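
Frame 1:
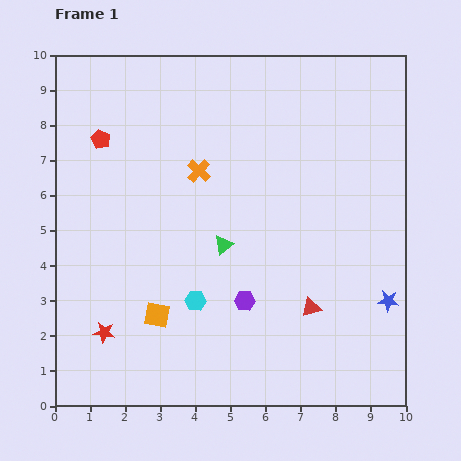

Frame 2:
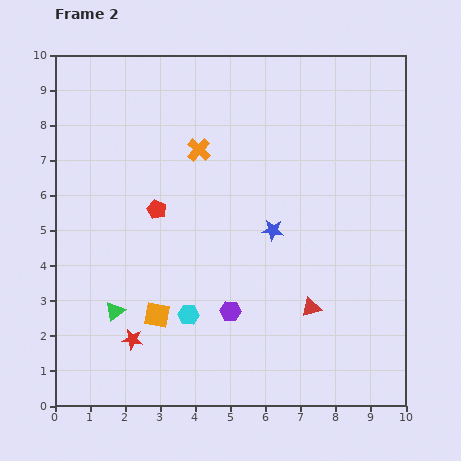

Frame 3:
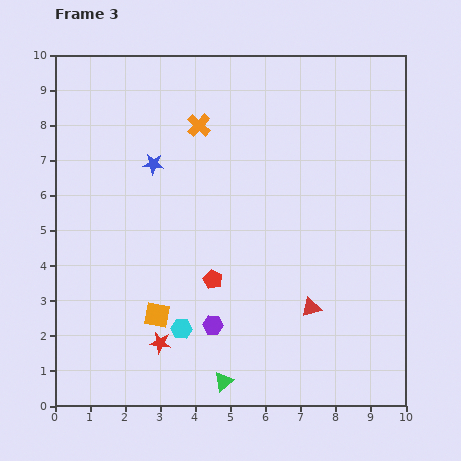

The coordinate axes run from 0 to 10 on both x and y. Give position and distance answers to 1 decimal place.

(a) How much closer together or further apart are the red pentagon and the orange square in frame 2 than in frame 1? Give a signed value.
-2.2

Distance in frame 1: 5.2. Distance in frame 2: 3.0.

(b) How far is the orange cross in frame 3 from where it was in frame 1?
1.3

The orange cross moved from (4.1, 6.7) to (4.1, 8.0), a distance of √(0.0² + 1.3²) ≈ 1.3.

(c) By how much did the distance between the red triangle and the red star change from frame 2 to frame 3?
-0.8

Distance in frame 2: 5.2. Distance in frame 3: 4.4.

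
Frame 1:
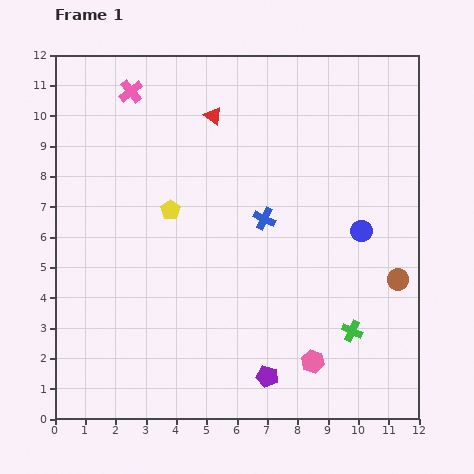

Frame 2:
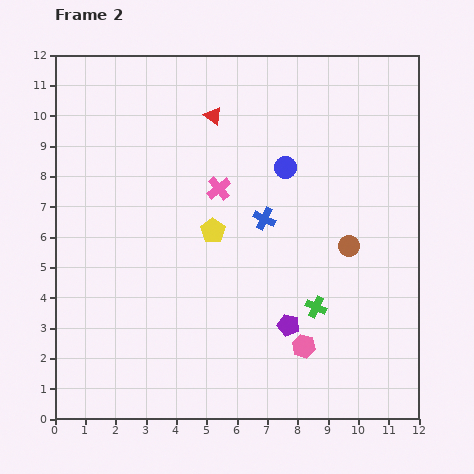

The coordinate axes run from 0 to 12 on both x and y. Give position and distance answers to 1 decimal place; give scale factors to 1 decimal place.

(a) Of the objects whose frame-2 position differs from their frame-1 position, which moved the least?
the pink hexagon

(moved 0.6)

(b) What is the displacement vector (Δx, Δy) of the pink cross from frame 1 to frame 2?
(2.9, -3.2)

The pink cross was at (2.5, 10.8) in frame 1 and (5.4, 7.6) in frame 2.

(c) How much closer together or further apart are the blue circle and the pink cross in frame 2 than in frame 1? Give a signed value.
-6.6

Distance in frame 1: 8.9. Distance in frame 2: 2.3.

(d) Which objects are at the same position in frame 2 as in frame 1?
the red triangle, the blue cross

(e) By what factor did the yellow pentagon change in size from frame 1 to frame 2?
1.3×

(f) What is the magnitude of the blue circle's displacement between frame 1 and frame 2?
3.3

The blue circle moved from (10.1, 6.2) to (7.6, 8.3), a distance of √(2.5² + 2.1²) ≈ 3.3.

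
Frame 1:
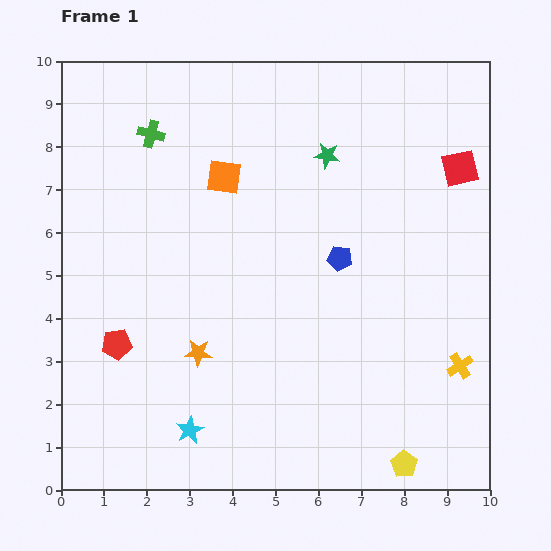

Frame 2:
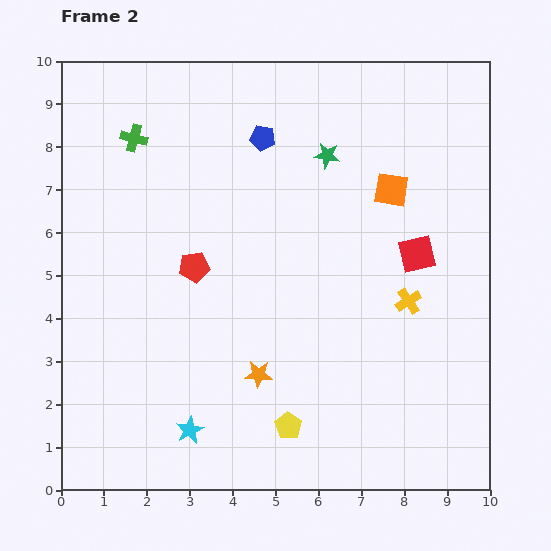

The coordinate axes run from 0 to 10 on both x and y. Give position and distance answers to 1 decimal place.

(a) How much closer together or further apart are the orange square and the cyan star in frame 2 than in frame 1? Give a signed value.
+1.3

Distance in frame 1: 6.0. Distance in frame 2: 7.3.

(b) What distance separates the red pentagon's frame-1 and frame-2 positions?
2.5

The red pentagon moved from (1.3, 3.4) to (3.1, 5.2), a distance of √(1.8² + 1.8²) ≈ 2.5.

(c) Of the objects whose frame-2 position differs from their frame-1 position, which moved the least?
the green cross

(moved 0.4)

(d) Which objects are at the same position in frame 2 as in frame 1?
the cyan star, the green star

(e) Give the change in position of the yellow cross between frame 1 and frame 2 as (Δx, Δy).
(-1.2, 1.5)

The yellow cross was at (9.3, 2.9) in frame 1 and (8.1, 4.4) in frame 2.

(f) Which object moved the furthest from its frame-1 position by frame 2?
the orange square

(moved 3.9; next 3.3)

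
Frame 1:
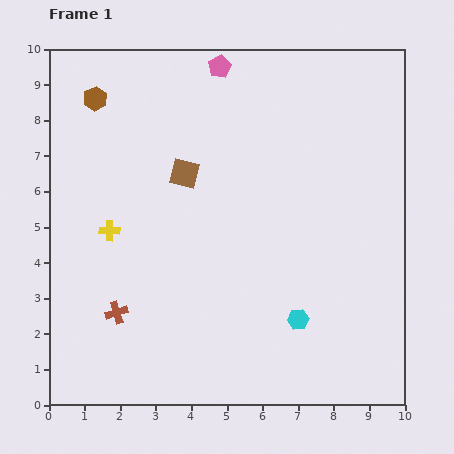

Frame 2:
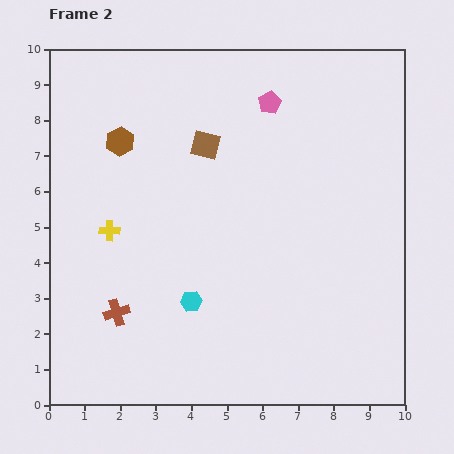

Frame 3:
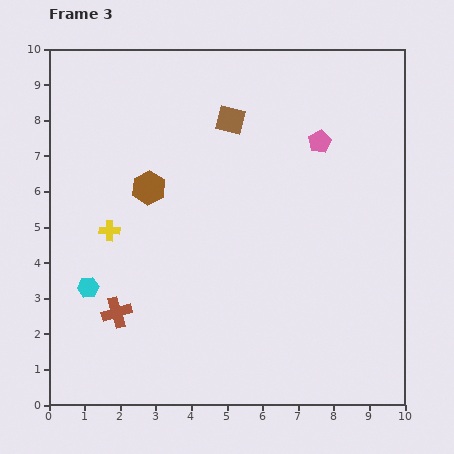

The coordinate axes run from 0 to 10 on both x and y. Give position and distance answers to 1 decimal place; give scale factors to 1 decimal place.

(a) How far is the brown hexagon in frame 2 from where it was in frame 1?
1.4

The brown hexagon moved from (1.3, 8.6) to (2.0, 7.4), a distance of √(0.7² + 1.2²) ≈ 1.4.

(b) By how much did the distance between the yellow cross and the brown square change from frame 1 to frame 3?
+2.0

Distance in frame 1: 2.6. Distance in frame 3: 4.6.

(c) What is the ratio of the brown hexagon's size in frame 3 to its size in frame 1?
1.4×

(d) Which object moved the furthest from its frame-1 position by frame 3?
the cyan hexagon

(moved 6.0; next 3.5)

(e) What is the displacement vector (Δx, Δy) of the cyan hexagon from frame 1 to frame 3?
(-5.9, 0.9)

The cyan hexagon was at (7.0, 2.4) in frame 1 and (1.1, 3.3) in frame 3.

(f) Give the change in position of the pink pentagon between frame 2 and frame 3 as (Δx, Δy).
(1.4, -1.1)

The pink pentagon was at (6.2, 8.5) in frame 2 and (7.6, 7.4) in frame 3.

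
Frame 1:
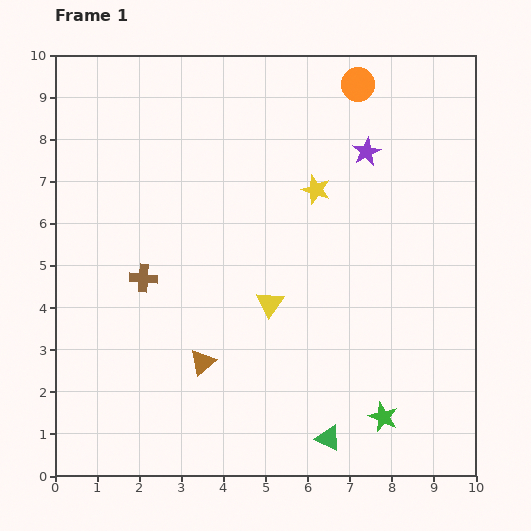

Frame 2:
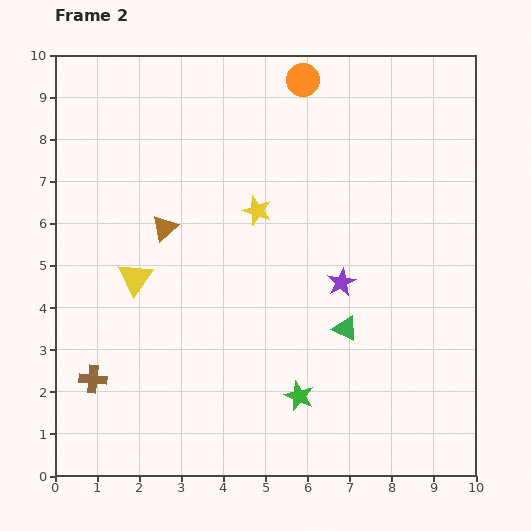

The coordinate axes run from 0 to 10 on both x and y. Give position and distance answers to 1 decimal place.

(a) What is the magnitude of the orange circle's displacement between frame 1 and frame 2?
1.3

The orange circle moved from (7.2, 9.3) to (5.9, 9.4), a distance of √(1.3² + 0.1²) ≈ 1.3.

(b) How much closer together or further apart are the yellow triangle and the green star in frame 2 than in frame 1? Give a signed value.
+1.0

Distance in frame 1: 3.8. Distance in frame 2: 4.8.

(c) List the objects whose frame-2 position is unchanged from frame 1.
none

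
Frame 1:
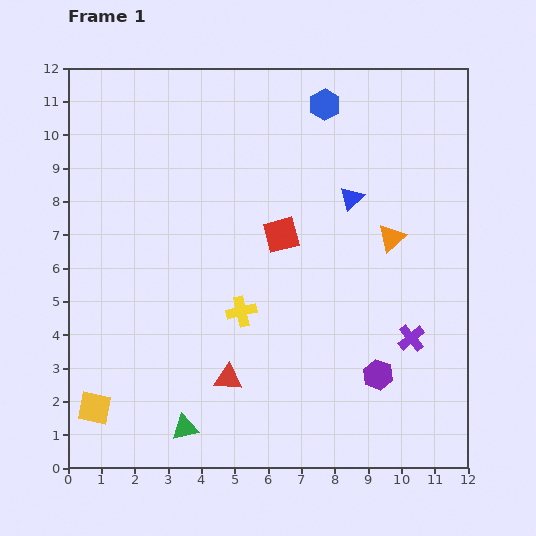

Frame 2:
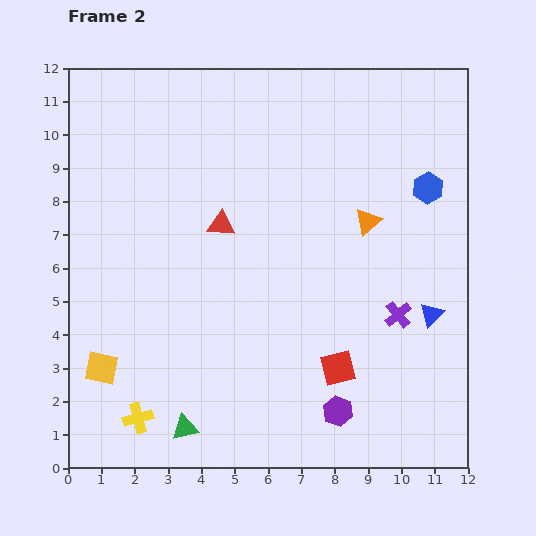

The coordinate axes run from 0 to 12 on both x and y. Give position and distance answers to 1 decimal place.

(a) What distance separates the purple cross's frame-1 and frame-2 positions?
0.8

The purple cross moved from (10.3, 3.9) to (9.9, 4.6), a distance of √(0.4² + 0.7²) ≈ 0.8.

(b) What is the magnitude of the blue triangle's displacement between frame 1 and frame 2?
4.2

The blue triangle moved from (8.5, 8.1) to (10.9, 4.6), a distance of √(2.4² + 3.5²) ≈ 4.2.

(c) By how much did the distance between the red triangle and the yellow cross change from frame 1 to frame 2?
+4.3

Distance in frame 1: 2.0. Distance in frame 2: 6.3.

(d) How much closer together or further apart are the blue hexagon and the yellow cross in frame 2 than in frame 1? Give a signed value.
+4.4

Distance in frame 1: 6.7. Distance in frame 2: 11.1.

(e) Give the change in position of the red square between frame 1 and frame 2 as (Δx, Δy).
(1.7, -4.0)

The red square was at (6.4, 7.0) in frame 1 and (8.1, 3.0) in frame 2.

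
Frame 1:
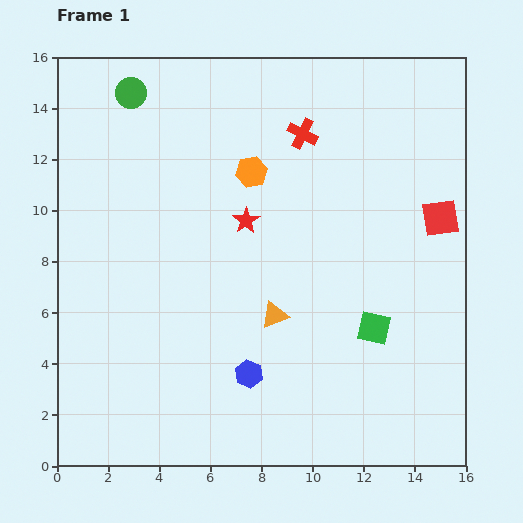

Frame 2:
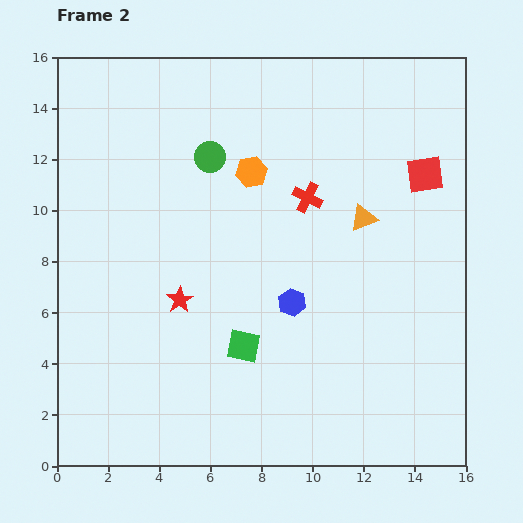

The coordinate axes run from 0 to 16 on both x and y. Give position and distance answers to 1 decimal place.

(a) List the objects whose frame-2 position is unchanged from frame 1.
the orange hexagon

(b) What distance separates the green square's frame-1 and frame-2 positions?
5.1

The green square moved from (12.4, 5.4) to (7.3, 4.7), a distance of √(5.1² + 0.7²) ≈ 5.1.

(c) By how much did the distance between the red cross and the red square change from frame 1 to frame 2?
-1.6

Distance in frame 1: 6.3. Distance in frame 2: 4.7.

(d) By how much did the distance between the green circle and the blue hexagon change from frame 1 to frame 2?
-5.4

Distance in frame 1: 11.9. Distance in frame 2: 6.5.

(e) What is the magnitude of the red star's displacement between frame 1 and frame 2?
4.0

The red star moved from (7.4, 9.6) to (4.8, 6.5), a distance of √(2.6² + 3.1²) ≈ 4.0.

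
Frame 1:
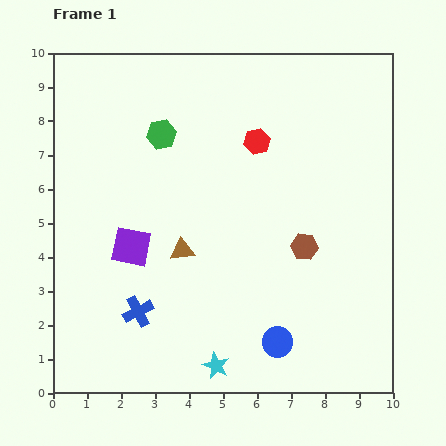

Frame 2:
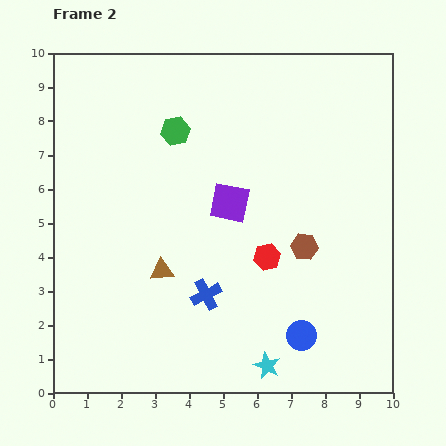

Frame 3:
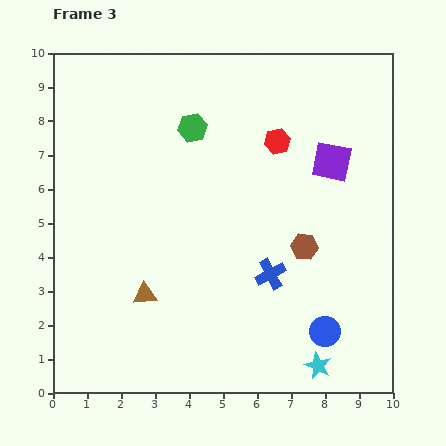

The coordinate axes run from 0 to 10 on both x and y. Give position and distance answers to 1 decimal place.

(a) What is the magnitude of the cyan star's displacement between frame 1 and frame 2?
1.5

The cyan star moved from (4.8, 0.8) to (6.3, 0.8), a distance of √(1.5² + 0.0²) ≈ 1.5.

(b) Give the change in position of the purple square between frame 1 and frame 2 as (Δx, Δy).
(2.9, 1.3)

The purple square was at (2.3, 4.3) in frame 1 and (5.2, 5.6) in frame 2.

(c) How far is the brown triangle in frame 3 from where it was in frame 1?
1.7

The brown triangle moved from (3.8, 4.2) to (2.7, 2.9), a distance of √(1.1² + 1.3²) ≈ 1.7.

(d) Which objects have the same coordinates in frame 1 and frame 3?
the brown hexagon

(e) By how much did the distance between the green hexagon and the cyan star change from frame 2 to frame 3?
+0.5

Distance in frame 2: 7.4. Distance in frame 3: 7.9.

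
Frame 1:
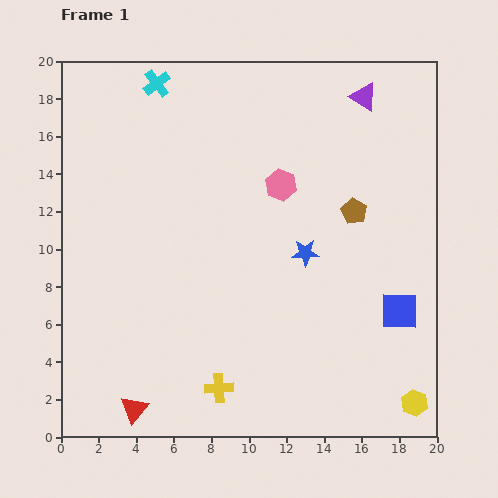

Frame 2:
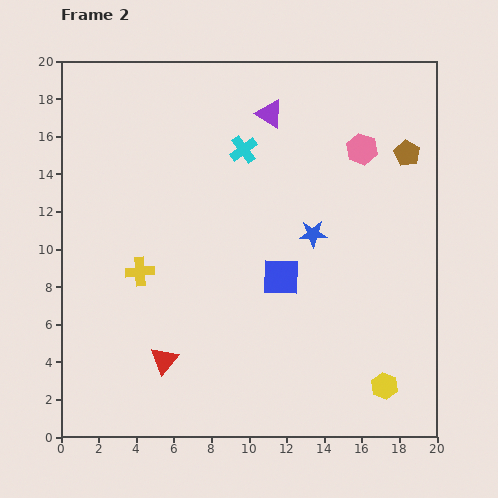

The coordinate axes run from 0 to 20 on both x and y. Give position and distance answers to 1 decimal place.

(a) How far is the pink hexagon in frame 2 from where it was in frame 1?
4.7

The pink hexagon moved from (11.7, 13.4) to (16.0, 15.3), a distance of √(4.3² + 1.9²) ≈ 4.7.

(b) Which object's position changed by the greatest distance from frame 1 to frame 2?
the yellow cross

(moved 7.5; next 6.6)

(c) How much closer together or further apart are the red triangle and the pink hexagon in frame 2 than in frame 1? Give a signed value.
+1.2

Distance in frame 1: 14.2. Distance in frame 2: 15.4.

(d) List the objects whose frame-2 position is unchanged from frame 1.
none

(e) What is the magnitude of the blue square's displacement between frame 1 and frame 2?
6.6

The blue square moved from (18.0, 6.7) to (11.7, 8.5), a distance of √(6.3² + 1.8²) ≈ 6.6.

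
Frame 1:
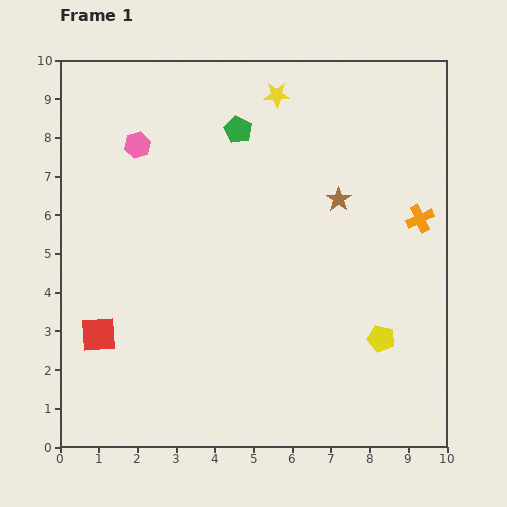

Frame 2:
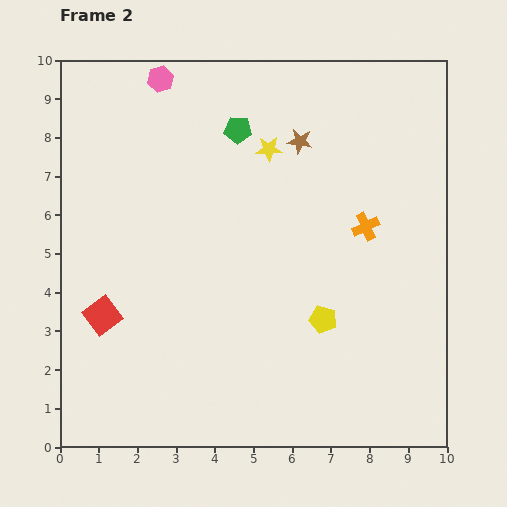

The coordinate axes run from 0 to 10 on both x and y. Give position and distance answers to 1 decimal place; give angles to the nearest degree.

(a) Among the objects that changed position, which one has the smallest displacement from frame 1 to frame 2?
the red square

(moved 0.5)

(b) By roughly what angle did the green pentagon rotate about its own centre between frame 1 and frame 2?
25° counter-clockwise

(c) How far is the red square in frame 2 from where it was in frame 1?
0.5

The red square moved from (1.0, 2.9) to (1.1, 3.4), a distance of √(0.1² + 0.5²) ≈ 0.5.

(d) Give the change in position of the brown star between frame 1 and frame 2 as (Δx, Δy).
(-1.0, 1.5)

The brown star was at (7.2, 6.4) in frame 1 and (6.2, 7.9) in frame 2.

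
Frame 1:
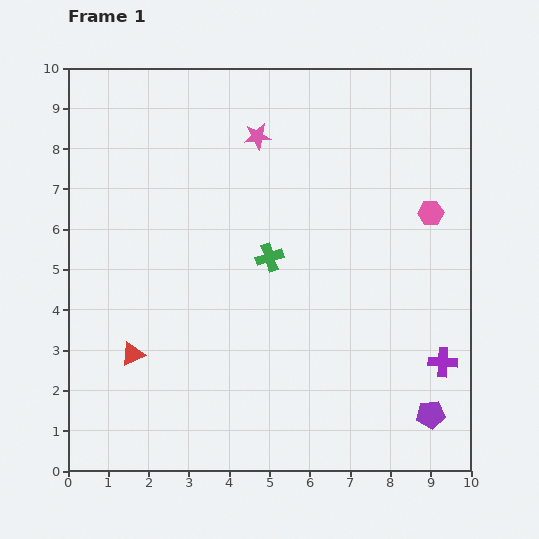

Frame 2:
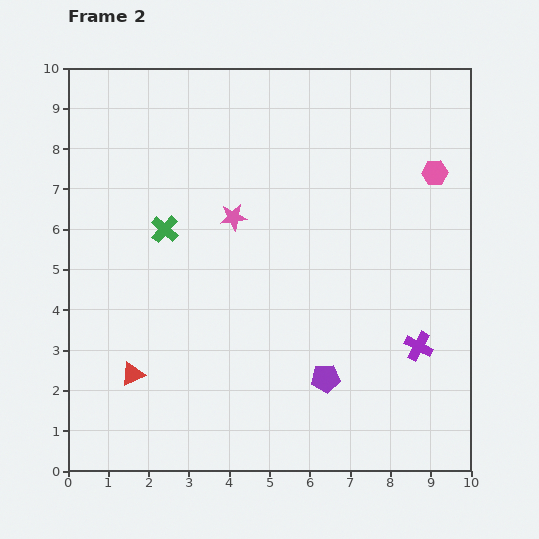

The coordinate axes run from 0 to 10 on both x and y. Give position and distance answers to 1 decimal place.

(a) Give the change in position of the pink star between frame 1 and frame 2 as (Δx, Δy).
(-0.6, -2.0)

The pink star was at (4.7, 8.3) in frame 1 and (4.1, 6.3) in frame 2.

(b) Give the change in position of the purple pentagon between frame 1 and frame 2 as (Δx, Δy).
(-2.6, 0.9)

The purple pentagon was at (9.0, 1.4) in frame 1 and (6.4, 2.3) in frame 2.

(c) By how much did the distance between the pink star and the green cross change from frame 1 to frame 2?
-1.3

Distance in frame 1: 3.0. Distance in frame 2: 1.7.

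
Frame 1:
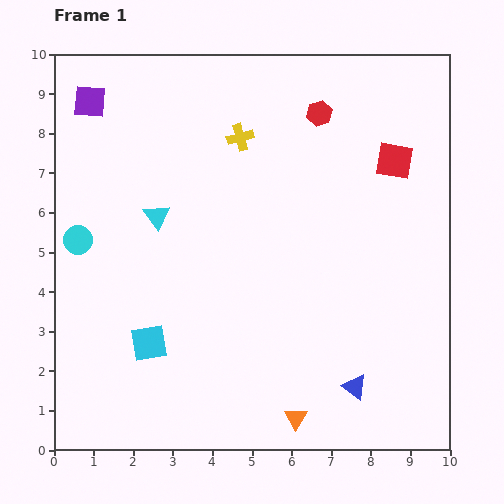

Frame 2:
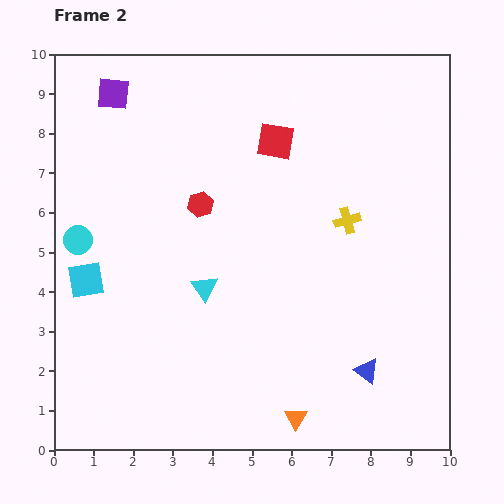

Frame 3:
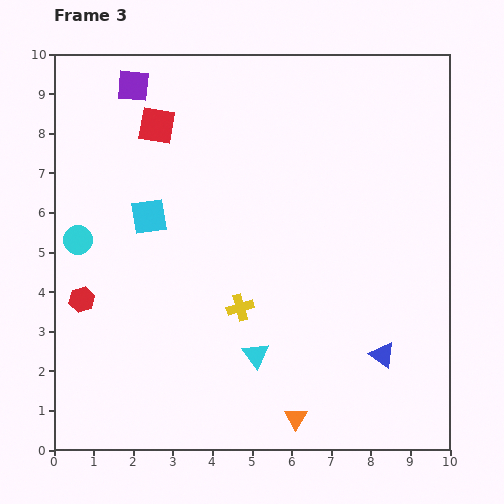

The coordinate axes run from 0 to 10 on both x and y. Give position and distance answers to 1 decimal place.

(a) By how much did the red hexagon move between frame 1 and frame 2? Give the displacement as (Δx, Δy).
(-3.0, -2.3)

The red hexagon was at (6.7, 8.5) in frame 1 and (3.7, 6.2) in frame 2.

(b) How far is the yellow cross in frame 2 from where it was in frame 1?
3.4

The yellow cross moved from (4.7, 7.9) to (7.4, 5.8), a distance of √(2.7² + 2.1²) ≈ 3.4.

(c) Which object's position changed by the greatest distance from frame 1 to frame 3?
the red hexagon

(moved 7.6; next 6.1)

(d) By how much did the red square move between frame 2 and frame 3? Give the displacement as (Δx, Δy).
(-3.0, 0.4)

The red square was at (5.6, 7.8) in frame 2 and (2.6, 8.2) in frame 3.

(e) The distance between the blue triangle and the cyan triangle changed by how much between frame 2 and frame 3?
-1.4

Distance in frame 2: 4.6. Distance in frame 3: 3.2.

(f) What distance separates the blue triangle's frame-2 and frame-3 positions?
0.6

The blue triangle moved from (7.9, 2.0) to (8.3, 2.4), a distance of √(0.4² + 0.4²) ≈ 0.6.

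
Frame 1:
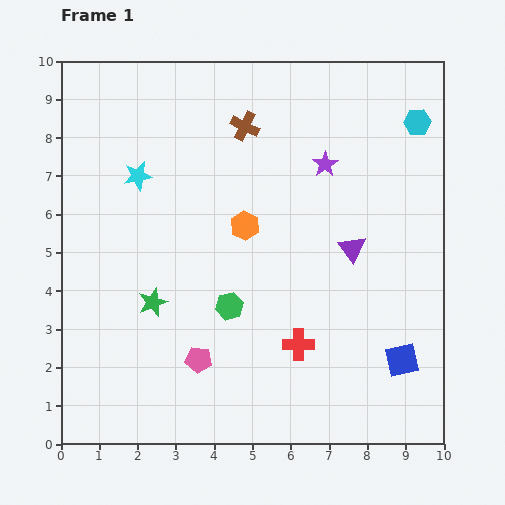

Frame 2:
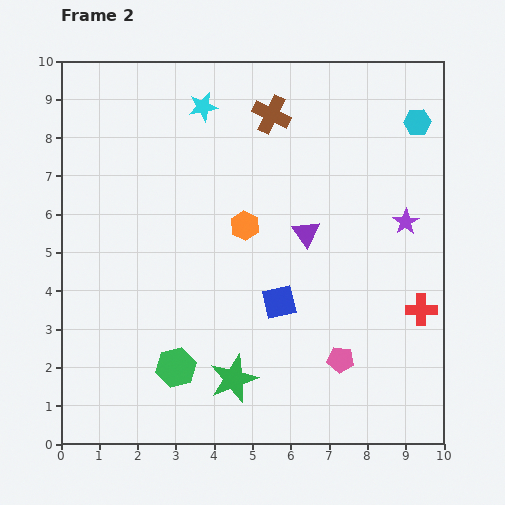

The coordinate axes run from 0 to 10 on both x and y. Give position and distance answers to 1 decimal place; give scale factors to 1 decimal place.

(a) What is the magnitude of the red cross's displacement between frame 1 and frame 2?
3.3

The red cross moved from (6.2, 2.6) to (9.4, 3.5), a distance of √(3.2² + 0.9²) ≈ 3.3.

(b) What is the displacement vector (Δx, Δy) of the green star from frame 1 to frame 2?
(2.1, -2.0)

The green star was at (2.4, 3.7) in frame 1 and (4.5, 1.7) in frame 2.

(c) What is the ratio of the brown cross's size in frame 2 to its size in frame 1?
1.3×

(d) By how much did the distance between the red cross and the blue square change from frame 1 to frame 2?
+1.0

Distance in frame 1: 2.7. Distance in frame 2: 3.7.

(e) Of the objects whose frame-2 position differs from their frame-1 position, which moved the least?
the brown cross

(moved 0.8)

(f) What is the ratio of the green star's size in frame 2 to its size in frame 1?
1.6×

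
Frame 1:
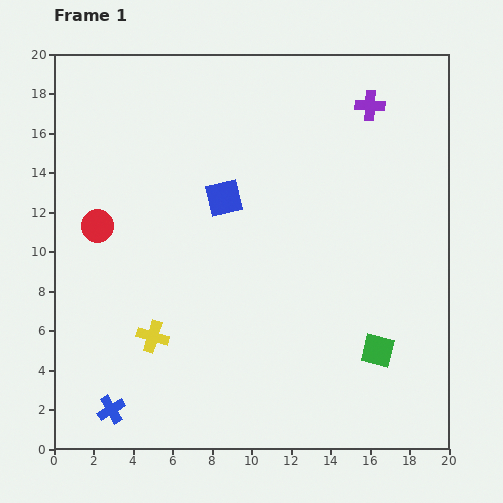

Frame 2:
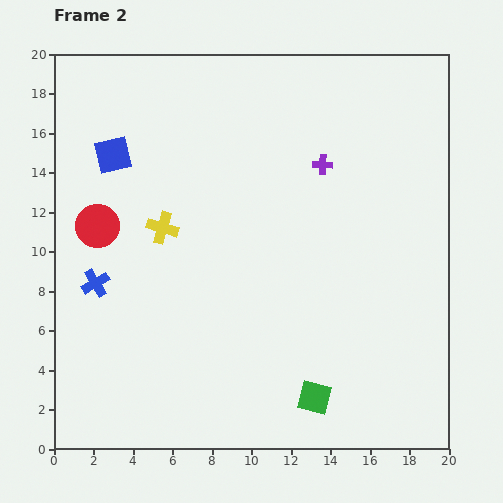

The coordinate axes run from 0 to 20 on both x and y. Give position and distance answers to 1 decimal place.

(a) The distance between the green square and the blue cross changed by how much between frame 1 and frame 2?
-1.3

Distance in frame 1: 13.8. Distance in frame 2: 12.5.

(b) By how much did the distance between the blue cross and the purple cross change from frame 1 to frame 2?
-7.2

Distance in frame 1: 20.2. Distance in frame 2: 13.0.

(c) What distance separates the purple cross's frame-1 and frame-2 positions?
3.8

The purple cross moved from (16.0, 17.4) to (13.6, 14.4), a distance of √(2.4² + 3.0²) ≈ 3.8.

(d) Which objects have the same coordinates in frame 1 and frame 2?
the red circle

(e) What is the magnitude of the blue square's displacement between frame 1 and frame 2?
6.0

The blue square moved from (8.6, 12.7) to (3.0, 14.9), a distance of √(5.6² + 2.2²) ≈ 6.0.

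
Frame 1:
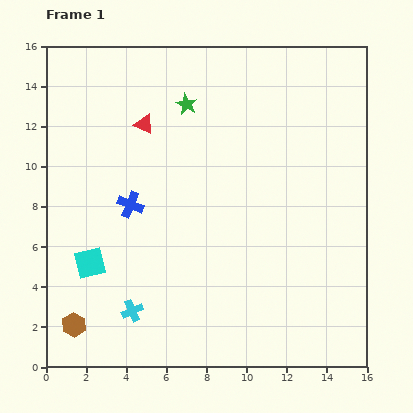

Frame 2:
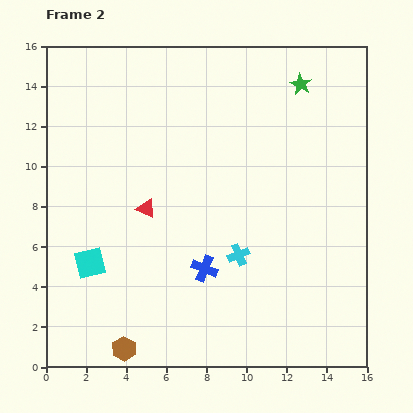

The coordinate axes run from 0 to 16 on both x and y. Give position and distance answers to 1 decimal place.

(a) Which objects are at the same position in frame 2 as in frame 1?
the cyan square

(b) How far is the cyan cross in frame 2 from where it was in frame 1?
6.0

The cyan cross moved from (4.3, 2.8) to (9.6, 5.6), a distance of √(5.3² + 2.8²) ≈ 6.0.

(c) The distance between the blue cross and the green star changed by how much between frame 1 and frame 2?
+4.7

Distance in frame 1: 5.7. Distance in frame 2: 10.4.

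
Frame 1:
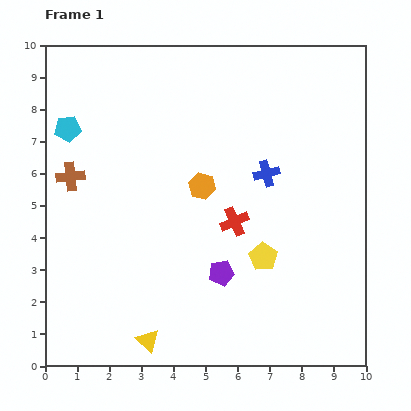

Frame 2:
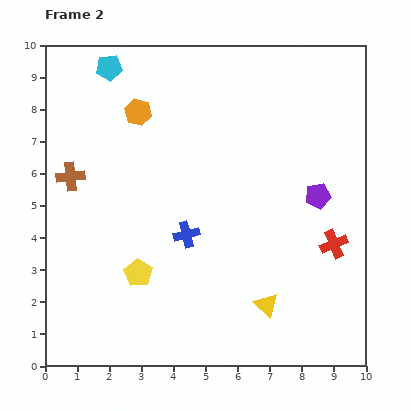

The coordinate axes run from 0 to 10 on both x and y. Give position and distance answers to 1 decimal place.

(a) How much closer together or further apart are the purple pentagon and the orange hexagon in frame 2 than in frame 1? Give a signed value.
+3.4

Distance in frame 1: 2.8. Distance in frame 2: 6.2.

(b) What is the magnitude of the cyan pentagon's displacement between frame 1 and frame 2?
2.3

The cyan pentagon moved from (0.7, 7.4) to (2.0, 9.3), a distance of √(1.3² + 1.9²) ≈ 2.3.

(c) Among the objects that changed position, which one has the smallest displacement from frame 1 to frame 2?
the cyan pentagon

(moved 2.3)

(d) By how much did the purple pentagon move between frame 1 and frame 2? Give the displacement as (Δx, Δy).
(3.0, 2.4)

The purple pentagon was at (5.5, 2.9) in frame 1 and (8.5, 5.3) in frame 2.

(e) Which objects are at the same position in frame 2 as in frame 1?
the brown cross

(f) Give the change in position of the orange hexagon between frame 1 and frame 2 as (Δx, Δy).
(-2.0, 2.3)

The orange hexagon was at (4.9, 5.6) in frame 1 and (2.9, 7.9) in frame 2.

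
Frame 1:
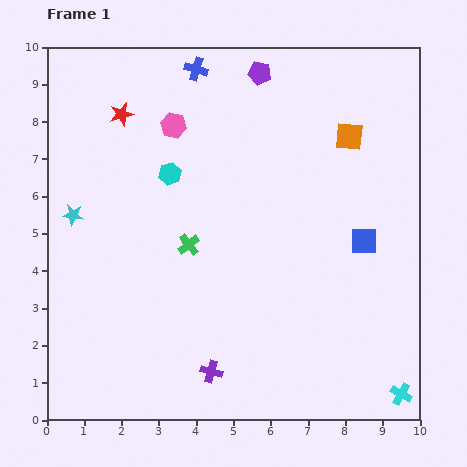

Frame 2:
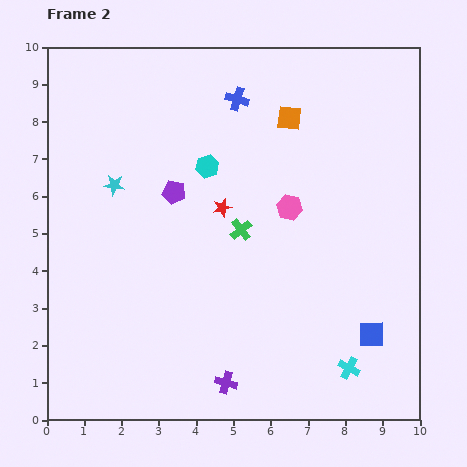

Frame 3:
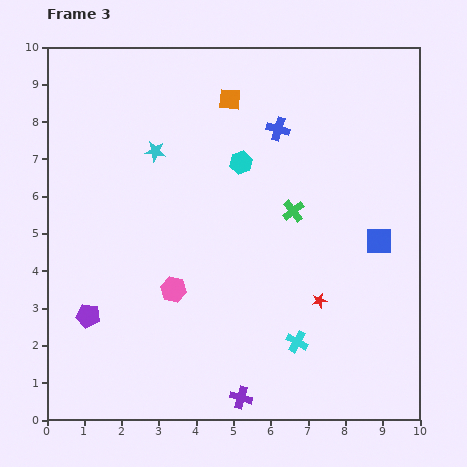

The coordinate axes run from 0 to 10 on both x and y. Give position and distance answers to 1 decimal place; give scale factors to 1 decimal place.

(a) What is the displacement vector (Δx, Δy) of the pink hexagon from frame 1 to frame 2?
(3.1, -2.2)

The pink hexagon was at (3.4, 7.9) in frame 1 and (6.5, 5.7) in frame 2.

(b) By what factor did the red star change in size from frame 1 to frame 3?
0.6×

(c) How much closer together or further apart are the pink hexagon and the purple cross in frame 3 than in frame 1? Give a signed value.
-3.3

Distance in frame 1: 6.7. Distance in frame 3: 3.4.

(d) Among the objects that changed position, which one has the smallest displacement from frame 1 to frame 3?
the blue square

(moved 0.4)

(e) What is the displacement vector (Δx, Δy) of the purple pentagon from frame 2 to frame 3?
(-2.3, -3.3)

The purple pentagon was at (3.4, 6.1) in frame 2 and (1.1, 2.8) in frame 3.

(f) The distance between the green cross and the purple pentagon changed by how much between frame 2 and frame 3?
+4.1

Distance in frame 2: 2.1. Distance in frame 3: 6.2.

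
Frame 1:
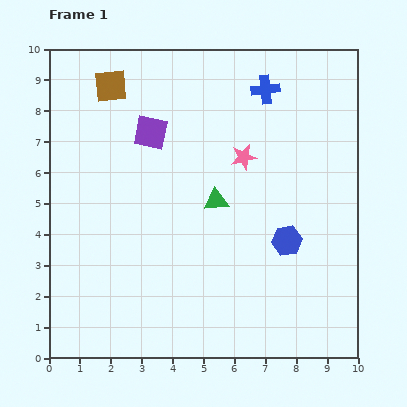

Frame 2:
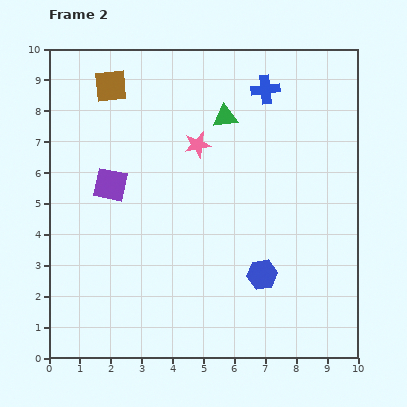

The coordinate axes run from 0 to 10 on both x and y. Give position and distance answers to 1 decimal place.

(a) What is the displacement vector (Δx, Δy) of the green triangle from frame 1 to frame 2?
(0.3, 2.7)

The green triangle was at (5.4, 5.1) in frame 1 and (5.7, 7.8) in frame 2.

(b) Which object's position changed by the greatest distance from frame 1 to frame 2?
the green triangle

(moved 2.7; next 2.1)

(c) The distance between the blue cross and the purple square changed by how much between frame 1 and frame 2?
+1.9

Distance in frame 1: 4.0. Distance in frame 2: 5.9.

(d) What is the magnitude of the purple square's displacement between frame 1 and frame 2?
2.1

The purple square moved from (3.3, 7.3) to (2.0, 5.6), a distance of √(1.3² + 1.7²) ≈ 2.1.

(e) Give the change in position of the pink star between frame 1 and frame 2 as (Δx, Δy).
(-1.5, 0.4)

The pink star was at (6.3, 6.5) in frame 1 and (4.8, 6.9) in frame 2.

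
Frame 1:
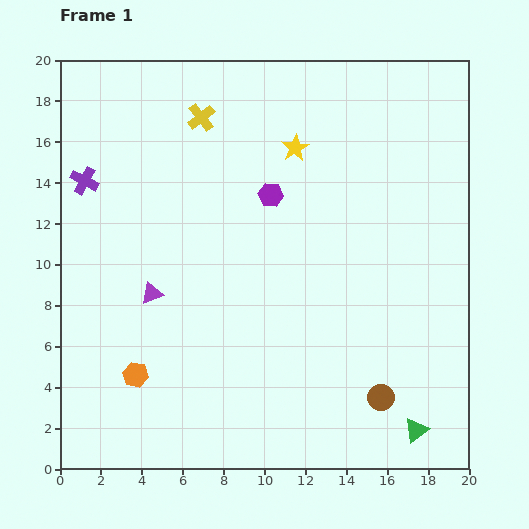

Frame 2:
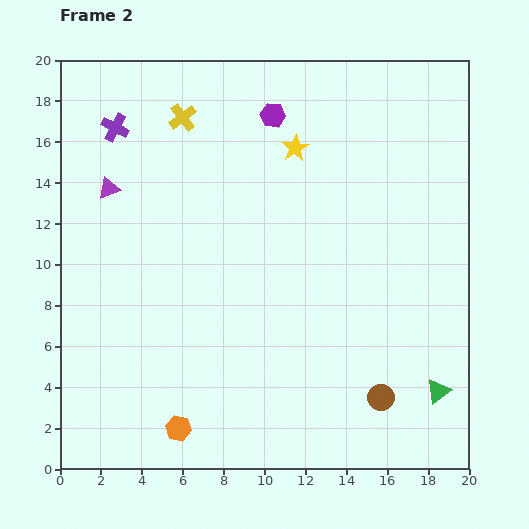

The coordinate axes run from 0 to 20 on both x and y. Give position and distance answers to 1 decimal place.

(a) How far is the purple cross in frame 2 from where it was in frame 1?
3.0

The purple cross moved from (1.2, 14.1) to (2.7, 16.7), a distance of √(1.5² + 2.6²) ≈ 3.0.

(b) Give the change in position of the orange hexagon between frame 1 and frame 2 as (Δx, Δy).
(2.1, -2.6)

The orange hexagon was at (3.7, 4.6) in frame 1 and (5.8, 2.0) in frame 2.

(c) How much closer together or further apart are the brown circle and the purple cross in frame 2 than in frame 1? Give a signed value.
+0.5

Distance in frame 1: 18.0. Distance in frame 2: 18.5.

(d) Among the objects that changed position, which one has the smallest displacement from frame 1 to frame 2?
the yellow cross

(moved 0.9)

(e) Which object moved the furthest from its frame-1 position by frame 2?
the purple triangle

(moved 5.5; next 3.9)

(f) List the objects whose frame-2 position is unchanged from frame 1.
the yellow star, the brown circle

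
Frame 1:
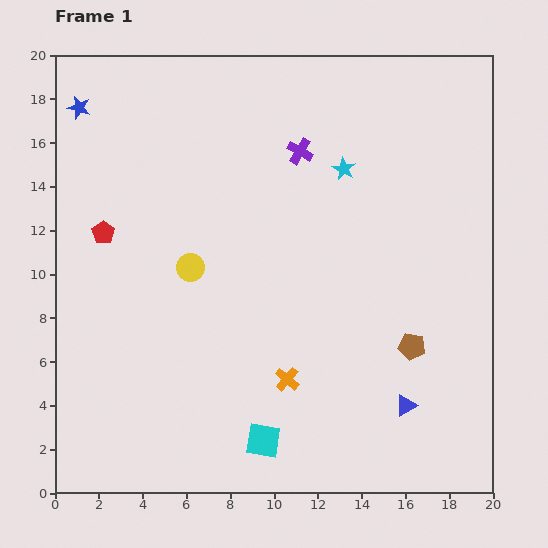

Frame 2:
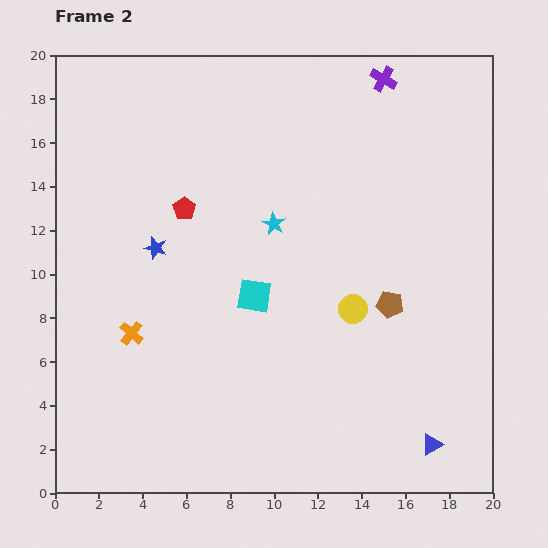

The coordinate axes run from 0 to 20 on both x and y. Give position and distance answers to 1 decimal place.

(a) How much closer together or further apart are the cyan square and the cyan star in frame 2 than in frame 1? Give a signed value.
-9.5

Distance in frame 1: 12.9. Distance in frame 2: 3.4.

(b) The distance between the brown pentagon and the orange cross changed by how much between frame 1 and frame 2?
+6.0

Distance in frame 1: 5.9. Distance in frame 2: 11.9.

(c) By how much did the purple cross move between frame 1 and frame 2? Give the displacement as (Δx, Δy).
(3.8, 3.3)

The purple cross was at (11.2, 15.6) in frame 1 and (15.0, 18.9) in frame 2.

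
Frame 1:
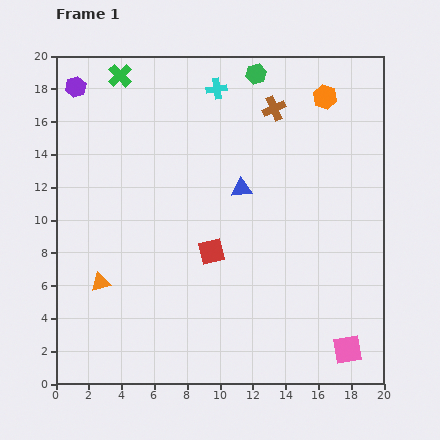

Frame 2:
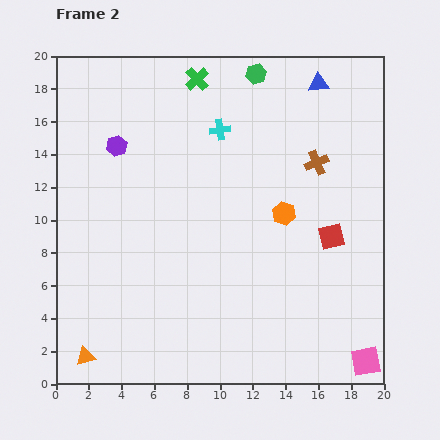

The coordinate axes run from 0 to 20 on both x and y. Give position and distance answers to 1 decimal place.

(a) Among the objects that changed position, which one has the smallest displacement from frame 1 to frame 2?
the pink square

(moved 1.3)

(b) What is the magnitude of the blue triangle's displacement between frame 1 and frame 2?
7.9

The blue triangle moved from (11.3, 11.9) to (16.0, 18.3), a distance of √(4.7² + 6.4²) ≈ 7.9.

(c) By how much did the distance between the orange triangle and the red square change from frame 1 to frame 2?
+9.6

Distance in frame 1: 7.1. Distance in frame 2: 16.7.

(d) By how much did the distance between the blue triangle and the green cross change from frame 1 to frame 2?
-2.7

Distance in frame 1: 10.1. Distance in frame 2: 7.4.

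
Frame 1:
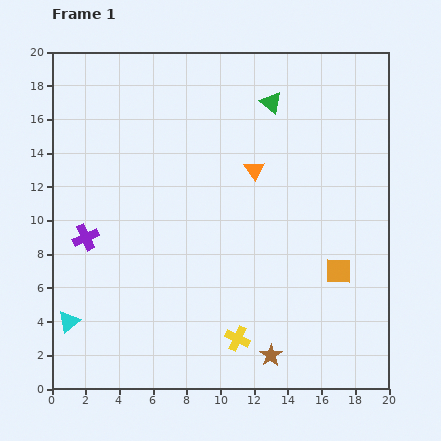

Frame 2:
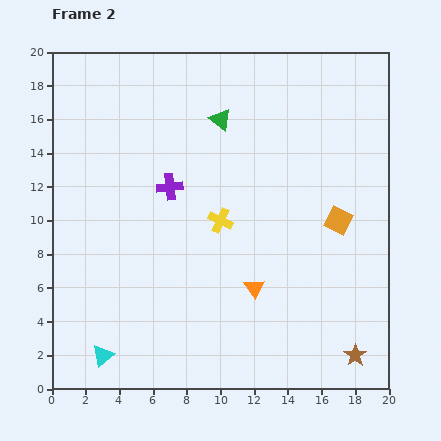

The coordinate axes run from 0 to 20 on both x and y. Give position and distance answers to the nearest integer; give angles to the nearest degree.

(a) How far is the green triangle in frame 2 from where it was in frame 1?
3

The green triangle moved from (13, 17) to (10, 16), a distance of √(3² + 1²) ≈ 3.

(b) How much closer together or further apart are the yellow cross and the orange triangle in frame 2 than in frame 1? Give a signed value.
-6

Distance in frame 1: 10. Distance in frame 2: 4.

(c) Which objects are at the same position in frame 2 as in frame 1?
none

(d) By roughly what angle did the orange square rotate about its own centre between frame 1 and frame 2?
26° clockwise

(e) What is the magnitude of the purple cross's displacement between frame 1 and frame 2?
6

The purple cross moved from (2, 9) to (7, 12), a distance of √(5² + 3²) ≈ 6.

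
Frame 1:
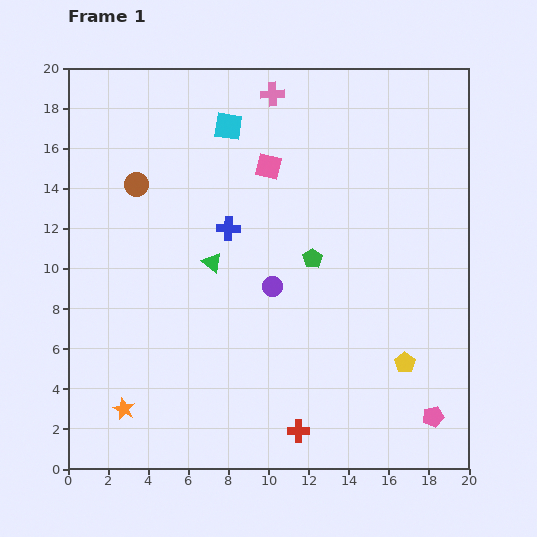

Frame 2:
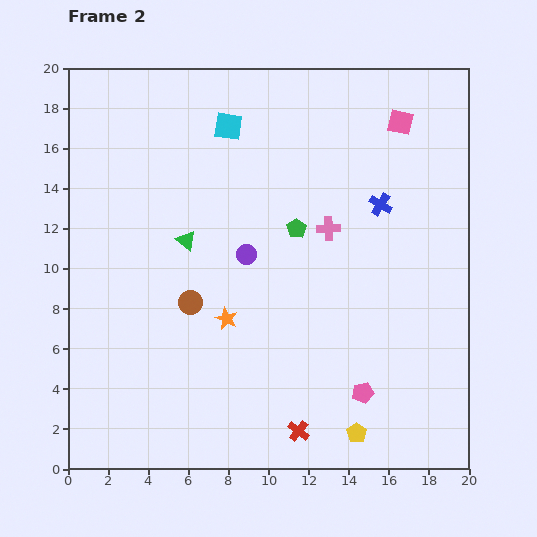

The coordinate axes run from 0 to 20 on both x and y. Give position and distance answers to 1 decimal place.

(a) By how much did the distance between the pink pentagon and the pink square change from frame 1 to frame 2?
-1.3

Distance in frame 1: 14.9. Distance in frame 2: 13.6.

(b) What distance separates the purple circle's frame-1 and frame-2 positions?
2.1

The purple circle moved from (10.2, 9.1) to (8.9, 10.7), a distance of √(1.3² + 1.6²) ≈ 2.1.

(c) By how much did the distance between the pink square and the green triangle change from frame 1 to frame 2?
+6.6

Distance in frame 1: 5.6. Distance in frame 2: 12.2.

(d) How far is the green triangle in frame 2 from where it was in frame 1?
1.7

The green triangle moved from (7.2, 10.3) to (5.9, 11.4), a distance of √(1.3² + 1.1²) ≈ 1.7.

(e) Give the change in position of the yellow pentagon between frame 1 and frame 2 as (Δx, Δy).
(-2.4, -3.5)

The yellow pentagon was at (16.8, 5.3) in frame 1 and (14.4, 1.8) in frame 2.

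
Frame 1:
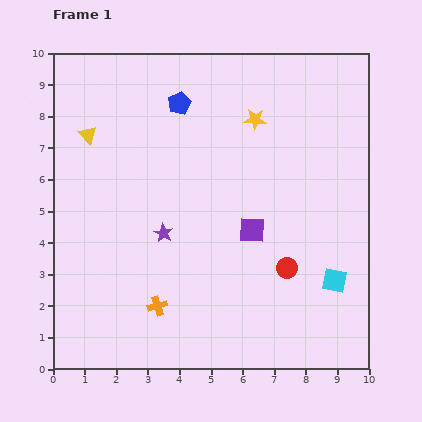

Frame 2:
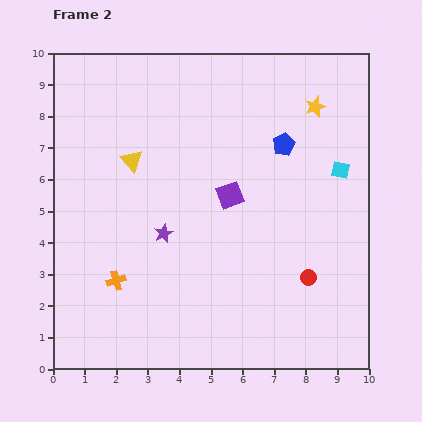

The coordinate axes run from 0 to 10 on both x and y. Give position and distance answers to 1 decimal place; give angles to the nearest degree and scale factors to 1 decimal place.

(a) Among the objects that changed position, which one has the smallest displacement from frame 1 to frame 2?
the red circle

(moved 0.8)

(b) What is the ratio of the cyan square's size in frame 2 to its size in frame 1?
0.7×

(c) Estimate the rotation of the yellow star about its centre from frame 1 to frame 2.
23° counter-clockwise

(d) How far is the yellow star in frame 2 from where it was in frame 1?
1.9

The yellow star moved from (6.4, 7.9) to (8.3, 8.3), a distance of √(1.9² + 0.4²) ≈ 1.9.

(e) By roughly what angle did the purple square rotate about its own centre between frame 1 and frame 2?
22° counter-clockwise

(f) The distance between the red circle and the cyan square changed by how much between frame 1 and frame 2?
+1.9

Distance in frame 1: 1.6. Distance in frame 2: 3.5.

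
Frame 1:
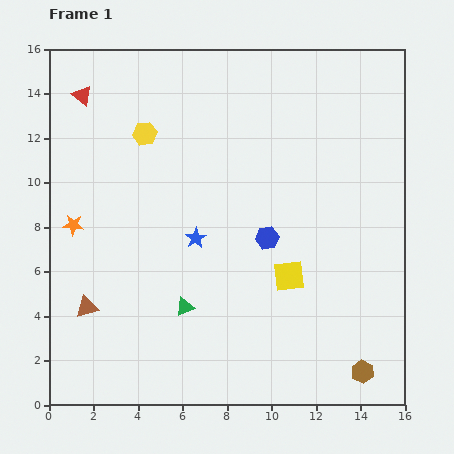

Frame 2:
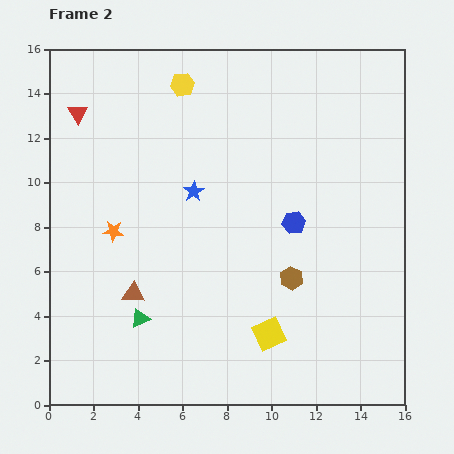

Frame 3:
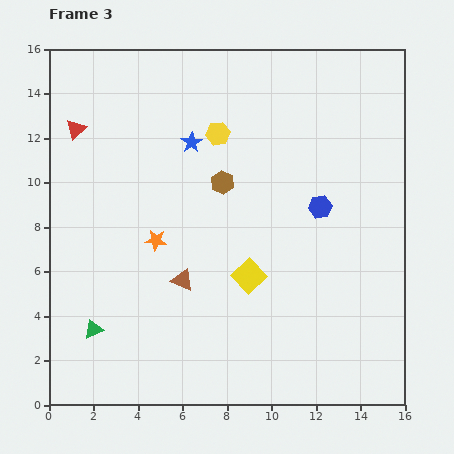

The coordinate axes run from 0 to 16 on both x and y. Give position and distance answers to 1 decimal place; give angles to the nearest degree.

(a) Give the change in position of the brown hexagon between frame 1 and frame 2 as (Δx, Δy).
(-3.2, 4.2)

The brown hexagon was at (14.1, 1.5) in frame 1 and (10.9, 5.7) in frame 2.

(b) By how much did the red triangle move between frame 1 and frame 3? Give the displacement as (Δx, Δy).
(-0.3, -1.5)

The red triangle was at (1.5, 13.9) in frame 1 and (1.2, 12.4) in frame 3.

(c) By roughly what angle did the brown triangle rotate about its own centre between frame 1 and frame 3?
39° clockwise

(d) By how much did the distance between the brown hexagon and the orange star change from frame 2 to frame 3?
-4.3

Distance in frame 2: 8.3. Distance in frame 3: 4.0.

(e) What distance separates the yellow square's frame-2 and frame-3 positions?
2.8

The yellow square moved from (9.9, 3.2) to (9.0, 5.8), a distance of √(0.9² + 2.6²) ≈ 2.8.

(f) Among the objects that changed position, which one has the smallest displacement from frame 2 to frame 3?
the red triangle

(moved 0.7)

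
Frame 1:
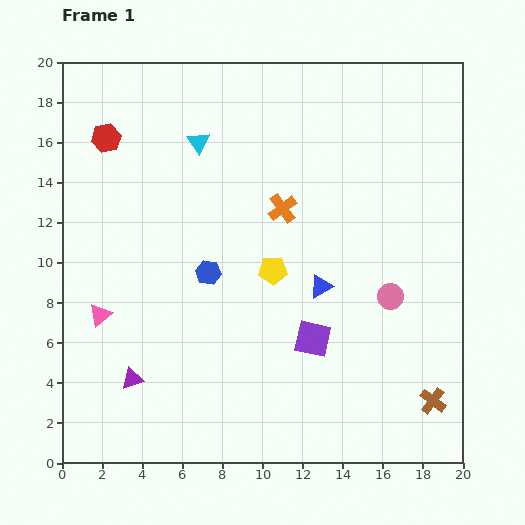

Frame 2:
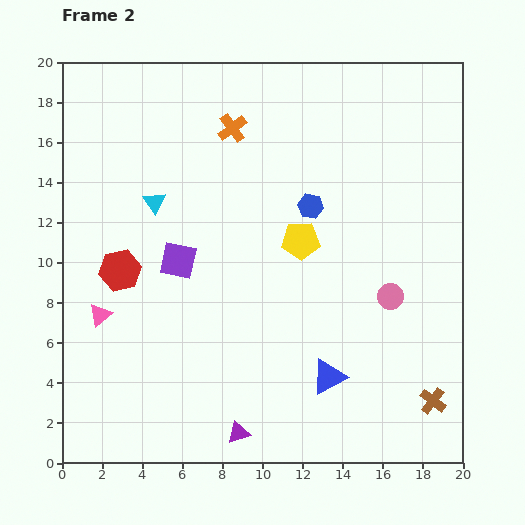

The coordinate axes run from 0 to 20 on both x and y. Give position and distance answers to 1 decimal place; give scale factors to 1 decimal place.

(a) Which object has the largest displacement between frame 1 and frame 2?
the purple square

(moved 7.8; next 6.6)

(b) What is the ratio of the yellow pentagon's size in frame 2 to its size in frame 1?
1.3×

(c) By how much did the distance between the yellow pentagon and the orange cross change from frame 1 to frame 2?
+3.5

Distance in frame 1: 3.1. Distance in frame 2: 6.6.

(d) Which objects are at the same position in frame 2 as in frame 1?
the brown cross, the pink circle, the pink triangle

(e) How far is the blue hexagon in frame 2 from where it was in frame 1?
6.1

The blue hexagon moved from (7.3, 9.5) to (12.4, 12.8), a distance of √(5.1² + 3.3²) ≈ 6.1.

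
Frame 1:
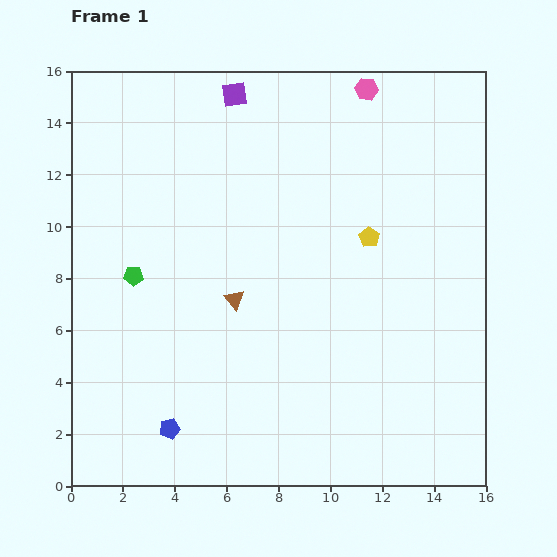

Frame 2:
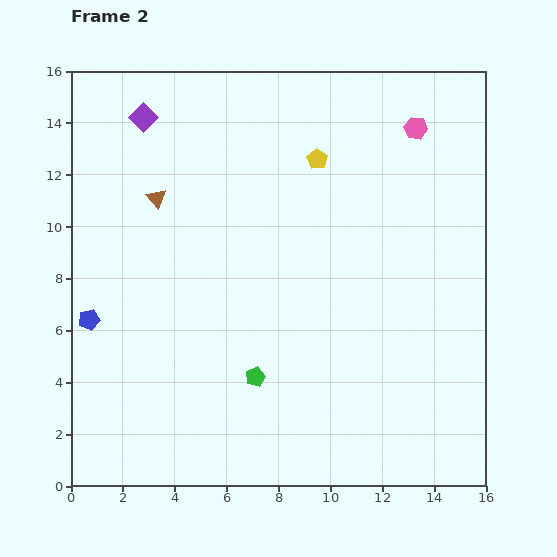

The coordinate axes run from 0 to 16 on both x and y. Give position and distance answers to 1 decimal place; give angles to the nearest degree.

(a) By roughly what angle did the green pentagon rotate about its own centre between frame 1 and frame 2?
23° counter-clockwise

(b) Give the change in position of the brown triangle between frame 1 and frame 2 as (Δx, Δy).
(-3.0, 3.9)

The brown triangle was at (6.3, 7.2) in frame 1 and (3.3, 11.1) in frame 2.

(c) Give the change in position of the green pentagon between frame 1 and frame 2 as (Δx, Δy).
(4.7, -3.9)

The green pentagon was at (2.4, 8.1) in frame 1 and (7.1, 4.2) in frame 2.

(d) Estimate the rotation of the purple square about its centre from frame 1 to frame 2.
36° counter-clockwise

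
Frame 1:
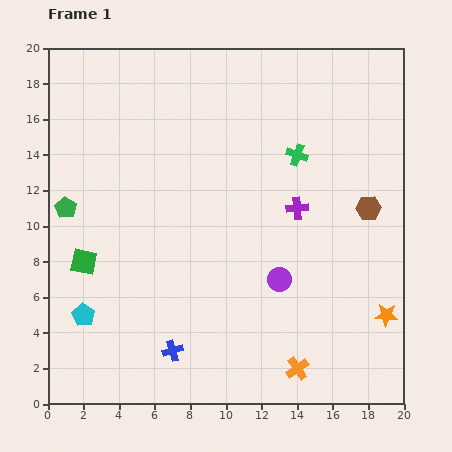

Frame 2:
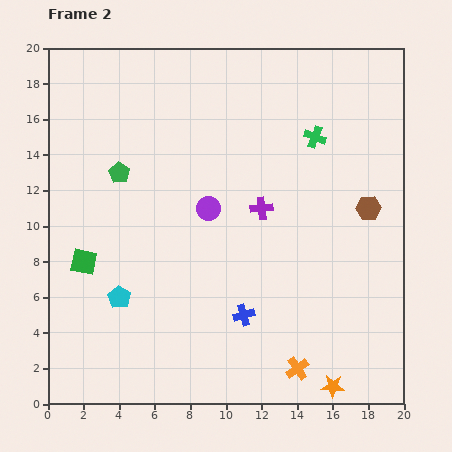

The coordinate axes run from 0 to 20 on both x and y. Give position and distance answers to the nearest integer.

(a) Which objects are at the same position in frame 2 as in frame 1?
the orange cross, the brown hexagon, the green square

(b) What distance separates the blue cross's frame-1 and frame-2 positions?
4

The blue cross moved from (7, 3) to (11, 5), a distance of √(4² + 2²) ≈ 4.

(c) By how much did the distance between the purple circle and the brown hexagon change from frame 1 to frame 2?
+3

Distance in frame 1: 6. Distance in frame 2: 9.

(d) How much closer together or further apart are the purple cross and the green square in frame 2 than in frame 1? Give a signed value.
-2

Distance in frame 1: 12. Distance in frame 2: 10.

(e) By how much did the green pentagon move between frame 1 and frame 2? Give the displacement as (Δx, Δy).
(3, 2)

The green pentagon was at (1, 11) in frame 1 and (4, 13) in frame 2.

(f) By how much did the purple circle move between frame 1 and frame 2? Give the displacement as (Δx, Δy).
(-4, 4)

The purple circle was at (13, 7) in frame 1 and (9, 11) in frame 2.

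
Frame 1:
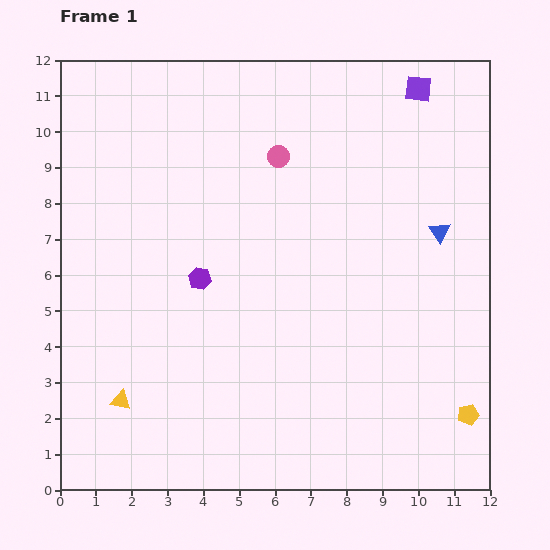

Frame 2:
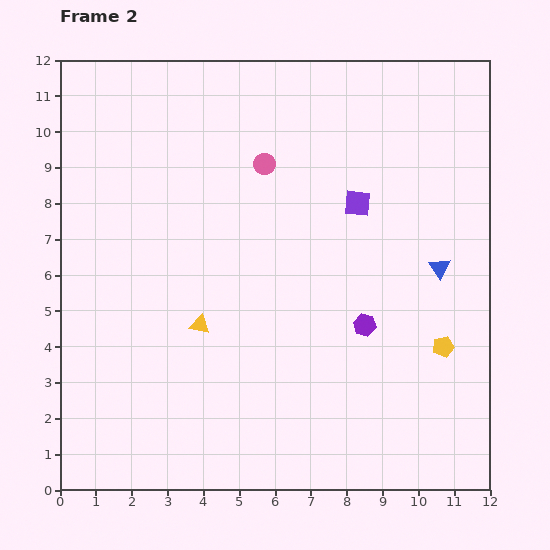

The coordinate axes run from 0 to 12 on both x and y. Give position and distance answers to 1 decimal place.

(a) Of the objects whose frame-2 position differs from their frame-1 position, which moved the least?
the pink circle

(moved 0.4)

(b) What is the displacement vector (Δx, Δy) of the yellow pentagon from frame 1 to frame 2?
(-0.7, 1.9)

The yellow pentagon was at (11.4, 2.1) in frame 1 and (10.7, 4.0) in frame 2.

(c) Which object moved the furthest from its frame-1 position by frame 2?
the purple hexagon

(moved 4.8; next 3.6)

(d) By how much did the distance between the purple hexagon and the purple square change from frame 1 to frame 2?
-4.7

Distance in frame 1: 8.1. Distance in frame 2: 3.4.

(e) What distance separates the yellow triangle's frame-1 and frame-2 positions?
3.0

The yellow triangle moved from (1.7, 2.5) to (3.9, 4.6), a distance of √(2.2² + 2.1²) ≈ 3.0.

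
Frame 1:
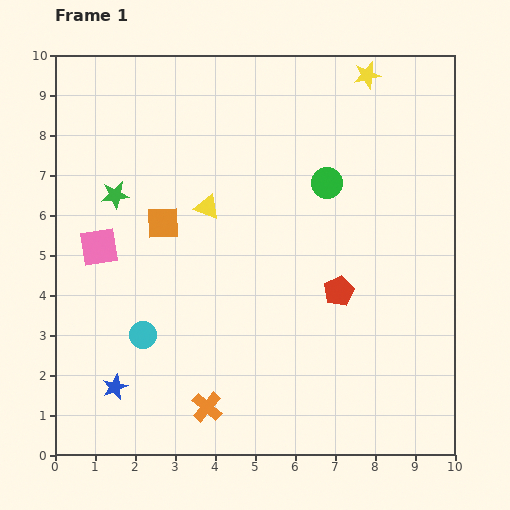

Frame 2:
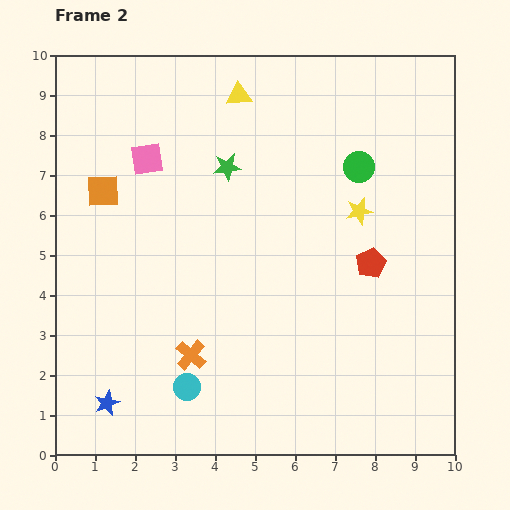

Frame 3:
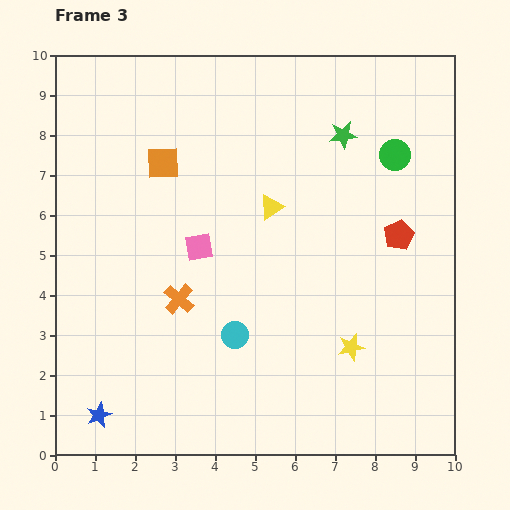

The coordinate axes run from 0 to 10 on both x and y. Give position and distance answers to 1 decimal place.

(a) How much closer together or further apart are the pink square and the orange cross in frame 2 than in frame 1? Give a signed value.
+0.2

Distance in frame 1: 4.8. Distance in frame 2: 5.0.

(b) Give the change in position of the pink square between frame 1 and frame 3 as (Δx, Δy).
(2.5, 0.0)

The pink square was at (1.1, 5.2) in frame 1 and (3.6, 5.2) in frame 3.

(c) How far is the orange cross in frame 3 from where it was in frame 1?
2.8

The orange cross moved from (3.8, 1.2) to (3.1, 3.9), a distance of √(0.7² + 2.7²) ≈ 2.8.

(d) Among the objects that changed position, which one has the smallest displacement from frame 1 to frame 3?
the blue star

(moved 0.8)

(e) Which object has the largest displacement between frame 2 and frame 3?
the yellow star

(moved 3.4; next 3.0)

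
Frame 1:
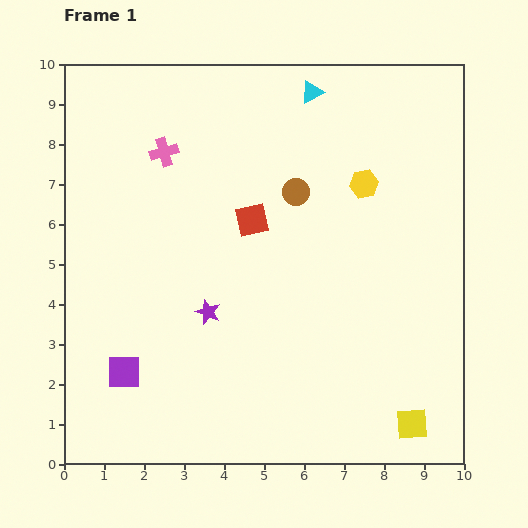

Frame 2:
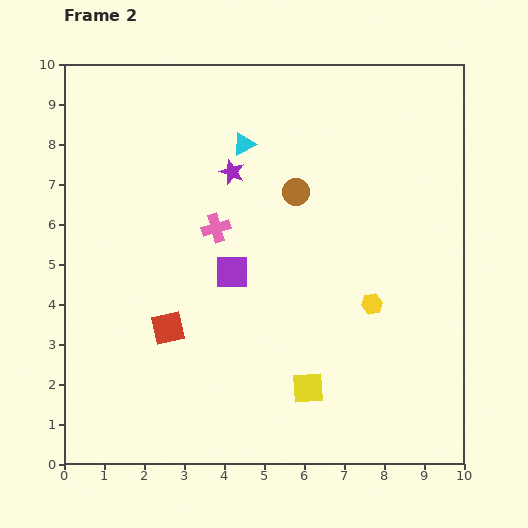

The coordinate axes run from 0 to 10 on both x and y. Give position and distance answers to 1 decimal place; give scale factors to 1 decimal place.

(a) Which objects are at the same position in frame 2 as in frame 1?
the brown circle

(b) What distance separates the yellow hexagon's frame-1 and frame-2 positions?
3.0

The yellow hexagon moved from (7.5, 7.0) to (7.7, 4.0), a distance of √(0.2² + 3.0²) ≈ 3.0.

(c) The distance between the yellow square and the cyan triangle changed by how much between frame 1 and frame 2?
-2.4

Distance in frame 1: 8.7. Distance in frame 2: 6.3.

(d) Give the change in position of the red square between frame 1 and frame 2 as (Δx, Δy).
(-2.1, -2.7)

The red square was at (4.7, 6.1) in frame 1 and (2.6, 3.4) in frame 2.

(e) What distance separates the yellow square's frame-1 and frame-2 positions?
2.8

The yellow square moved from (8.7, 1.0) to (6.1, 1.9), a distance of √(2.6² + 0.9²) ≈ 2.8.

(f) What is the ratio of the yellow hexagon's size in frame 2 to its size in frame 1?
0.7×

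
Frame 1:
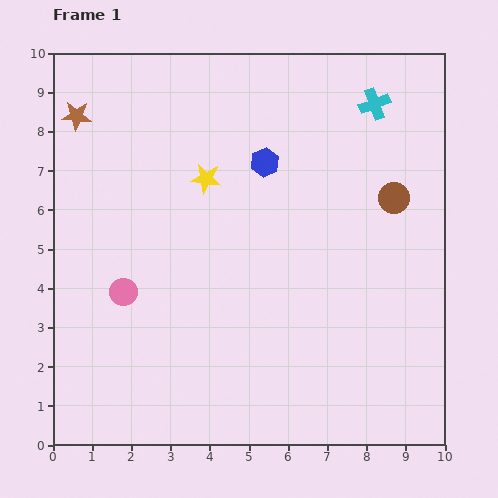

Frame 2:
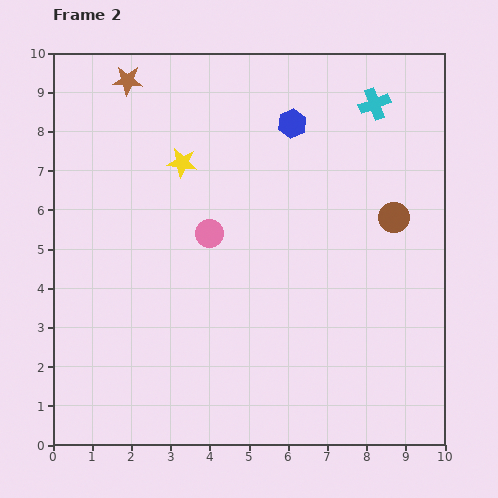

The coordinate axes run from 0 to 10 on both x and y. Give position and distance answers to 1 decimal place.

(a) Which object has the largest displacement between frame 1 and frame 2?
the pink circle

(moved 2.7; next 1.6)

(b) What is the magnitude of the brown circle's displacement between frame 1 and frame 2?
0.5

The brown circle moved from (8.7, 6.3) to (8.7, 5.8), a distance of √(0.0² + 0.5²) ≈ 0.5.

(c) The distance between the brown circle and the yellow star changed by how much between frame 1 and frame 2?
+0.8

Distance in frame 1: 4.8. Distance in frame 2: 5.6.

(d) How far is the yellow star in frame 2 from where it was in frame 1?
0.7

The yellow star moved from (3.9, 6.8) to (3.3, 7.2), a distance of √(0.6² + 0.4²) ≈ 0.7.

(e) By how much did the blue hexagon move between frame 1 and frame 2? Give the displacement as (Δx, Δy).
(0.7, 1.0)

The blue hexagon was at (5.4, 7.2) in frame 1 and (6.1, 8.2) in frame 2.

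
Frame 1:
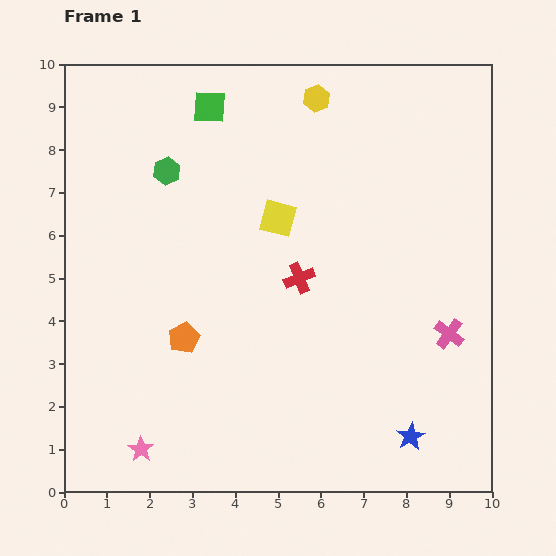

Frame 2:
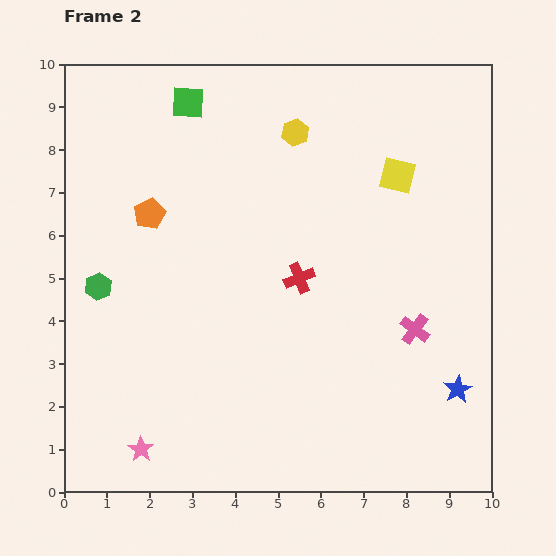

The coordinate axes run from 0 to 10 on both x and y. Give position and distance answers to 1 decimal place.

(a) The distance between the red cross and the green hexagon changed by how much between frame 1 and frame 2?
+0.7

Distance in frame 1: 4.0. Distance in frame 2: 4.7.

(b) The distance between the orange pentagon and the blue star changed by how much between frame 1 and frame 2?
+2.5

Distance in frame 1: 5.8. Distance in frame 2: 8.3.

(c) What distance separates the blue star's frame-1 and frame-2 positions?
1.6

The blue star moved from (8.1, 1.3) to (9.2, 2.4), a distance of √(1.1² + 1.1²) ≈ 1.6.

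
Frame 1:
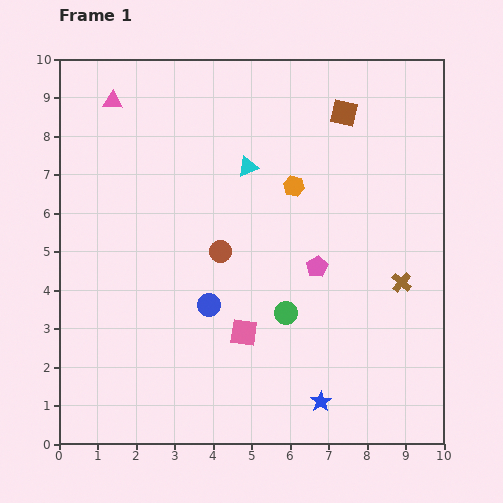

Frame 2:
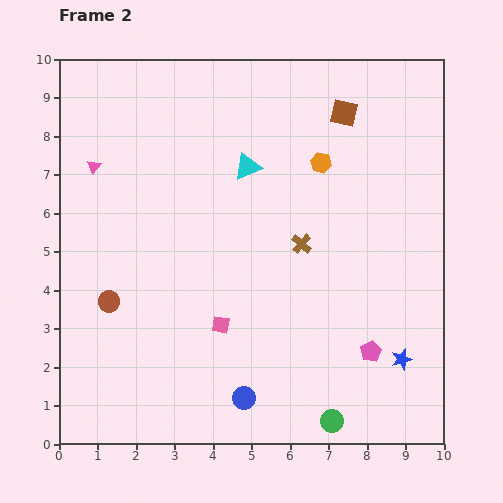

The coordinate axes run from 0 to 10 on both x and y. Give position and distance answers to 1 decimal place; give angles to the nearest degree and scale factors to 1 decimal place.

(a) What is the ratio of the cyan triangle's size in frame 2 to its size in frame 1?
1.3×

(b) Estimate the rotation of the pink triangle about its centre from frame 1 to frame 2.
53° counter-clockwise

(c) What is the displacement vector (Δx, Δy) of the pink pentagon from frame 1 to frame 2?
(1.4, -2.2)

The pink pentagon was at (6.7, 4.6) in frame 1 and (8.1, 2.4) in frame 2.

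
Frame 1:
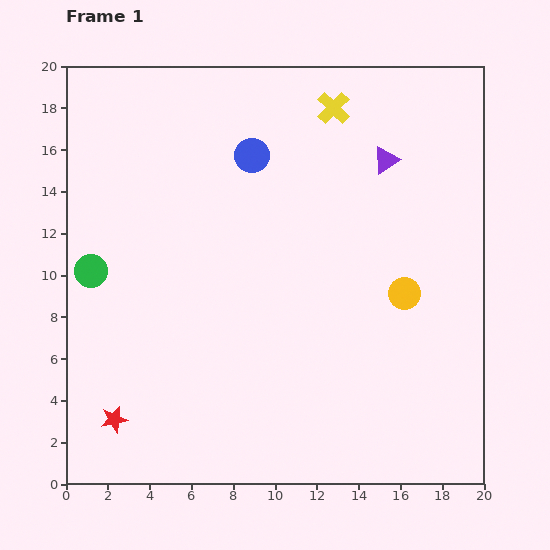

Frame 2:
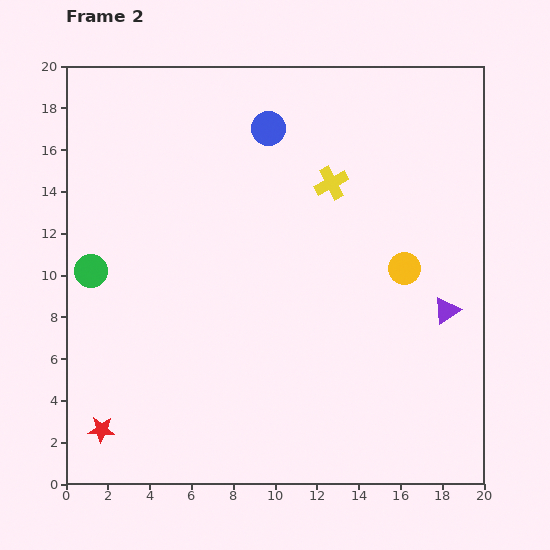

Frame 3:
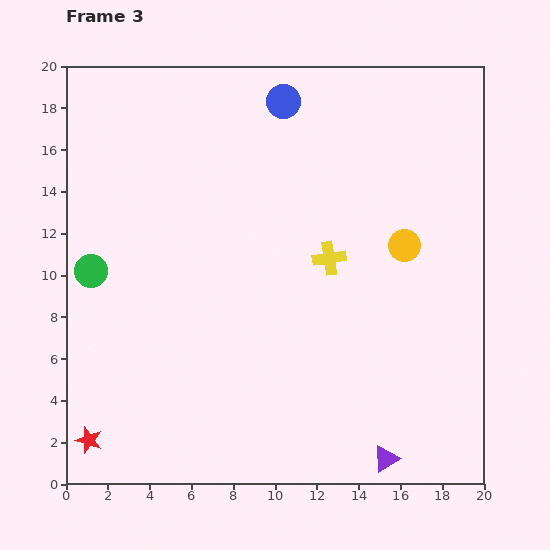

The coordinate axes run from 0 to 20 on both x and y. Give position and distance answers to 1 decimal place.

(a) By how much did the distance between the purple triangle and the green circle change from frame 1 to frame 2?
+2.0

Distance in frame 1: 15.1. Distance in frame 2: 17.1.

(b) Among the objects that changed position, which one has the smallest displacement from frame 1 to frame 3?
the red star

(moved 1.6)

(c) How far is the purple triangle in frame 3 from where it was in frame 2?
7.7

The purple triangle moved from (18.2, 8.3) to (15.3, 1.2), a distance of √(2.9² + 7.1²) ≈ 7.7.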